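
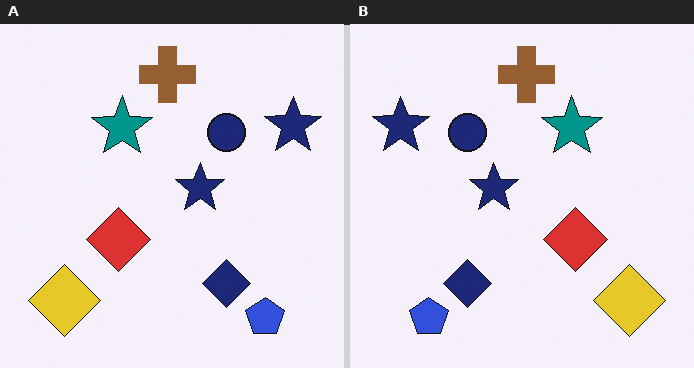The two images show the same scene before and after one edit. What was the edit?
This is the original image flipped horizontally (left ↔ right).

The yellow diamond is in the bottom-left of the left (A) image and the bottom-right of the right (B) — shapes on opposite sides of the vertical midline have swapped in a mirror flip.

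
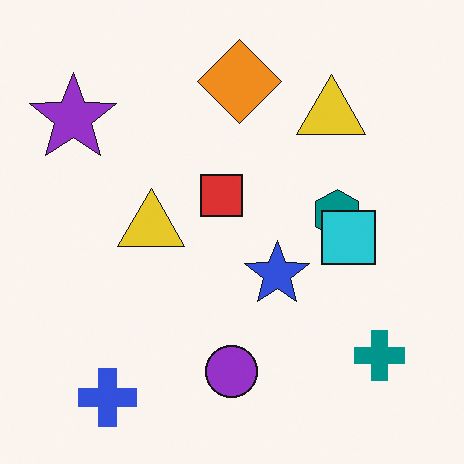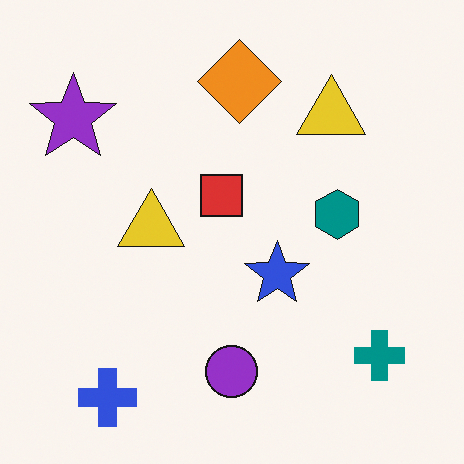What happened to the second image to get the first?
This is the original image overlaid with an additional cyan square.

A cyan square appears in the first image that is absent from the second.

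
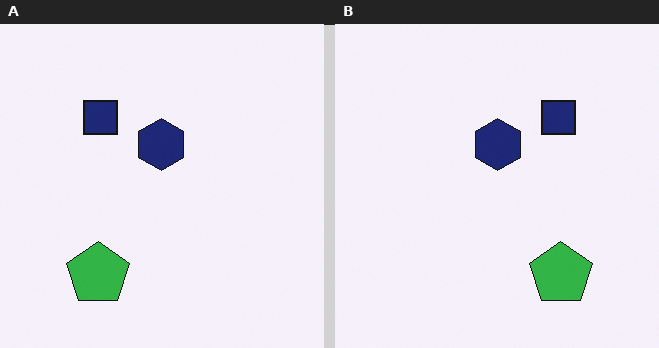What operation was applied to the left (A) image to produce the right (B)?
It was flipped horizontally (left ↔ right).

The green pentagon is in the bottom-left of the left (A) image and the bottom-right of the right (B) — shapes on opposite sides of the vertical midline have swapped in a mirror flip.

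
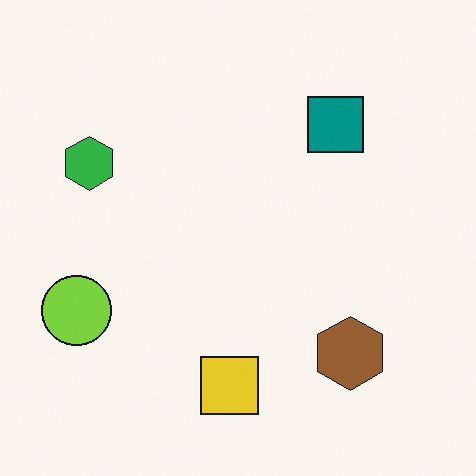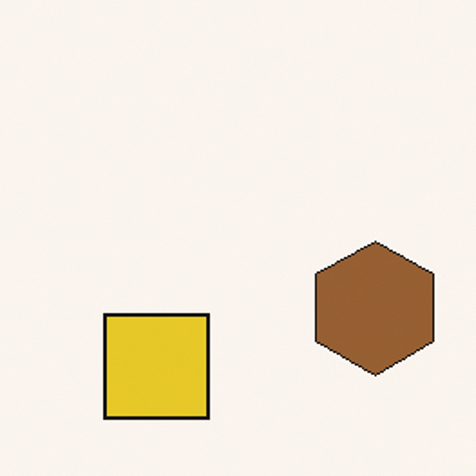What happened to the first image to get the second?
It was cropped tightly and scaled back up.

The visible shapes are larger and the field of view is narrower; shapes near the original edges may be partly or wholly outside the frame — a crop-and-rescale.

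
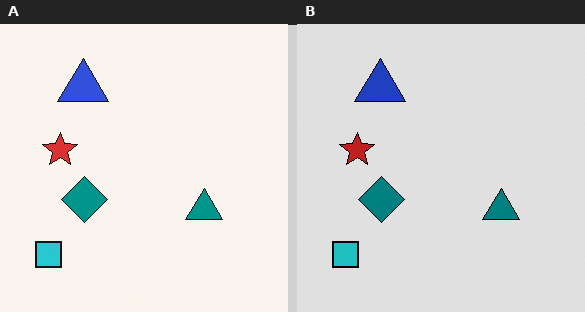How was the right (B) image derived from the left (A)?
The image was posterized to a reduced palette.

Each flat color has snapped to a coarser quantized level — most visibly, the near-white background has dropped to a flat grey.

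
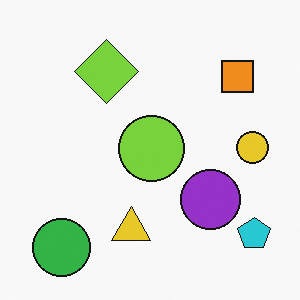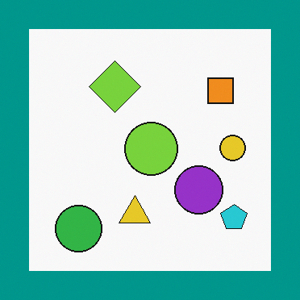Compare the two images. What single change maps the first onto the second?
This is the original image framed with a teal border.

A solid teal frame runs around the edge of the second image, with the content slightly shrunk inside it.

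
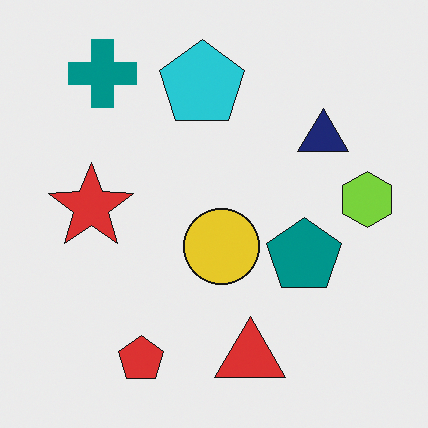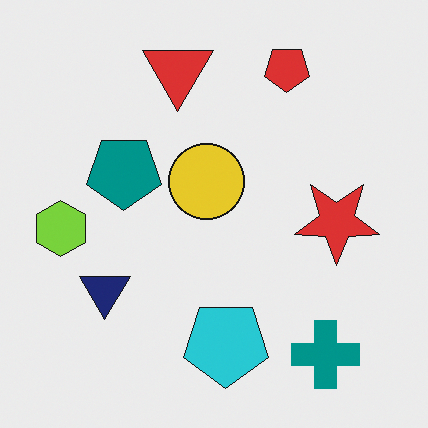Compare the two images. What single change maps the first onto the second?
This is the original image rotated 180°.

The teal cross sits in the top-left of the first image and the bottom-right of the second — consistent with a whole-image 180° rotation.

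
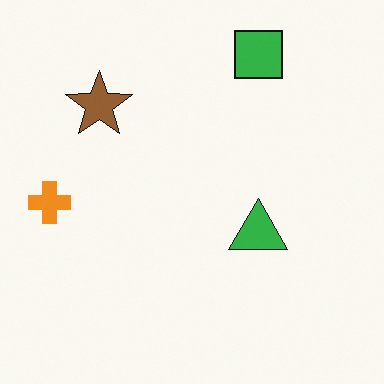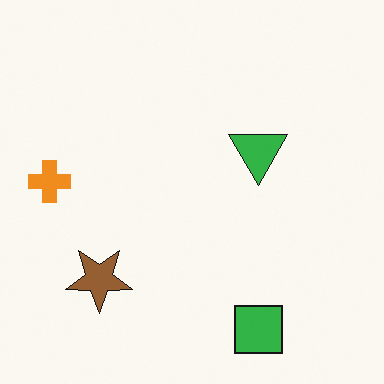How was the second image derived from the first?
Flipped vertically (top ↔ bottom).

The green square is in the top-right of the first image and the bottom-right of the second — shapes on opposite sides of the horizontal midline have swapped in a mirror flip.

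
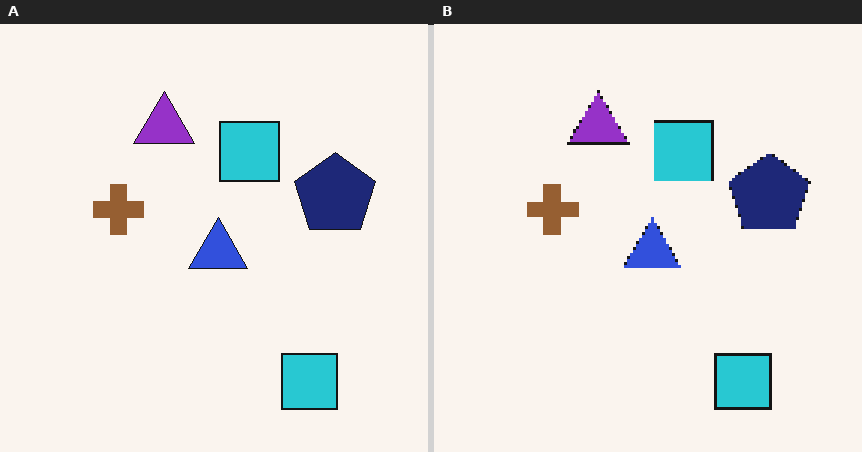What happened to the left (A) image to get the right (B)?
This is the original image lightly pixelated (a mild mosaic effect).

Shapes are reduced to large square blocks; fine edges and outlines are lost — a downscale-then-upscale (mosaic) effect.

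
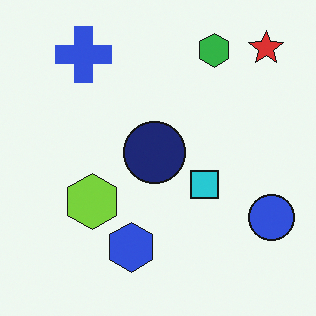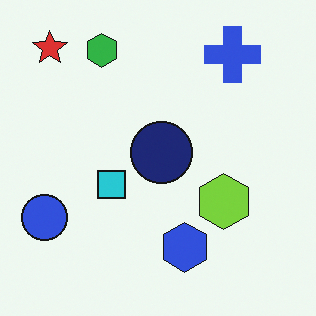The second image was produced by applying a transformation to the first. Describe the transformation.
It was flipped horizontally (left ↔ right).

The blue circle is in the bottom-right of the first image and the bottom-left of the second — shapes on opposite sides of the vertical midline have swapped in a mirror flip.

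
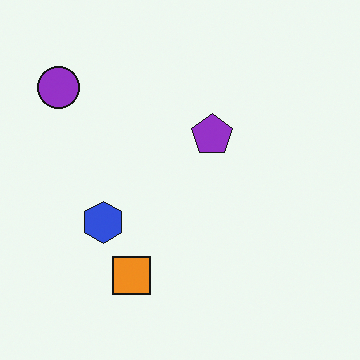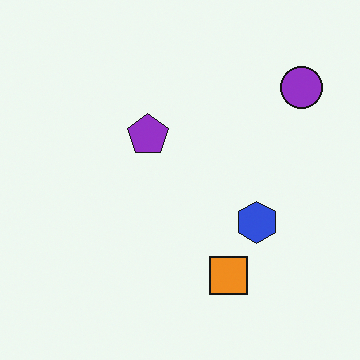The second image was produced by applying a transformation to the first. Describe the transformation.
The second image is the first flipped horizontally (left ↔ right).

The purple circle is in the top-left of the first image and the top-right of the second — shapes on opposite sides of the vertical midline have swapped in a mirror flip.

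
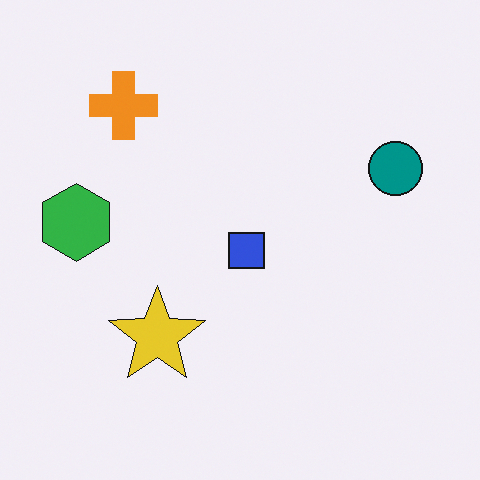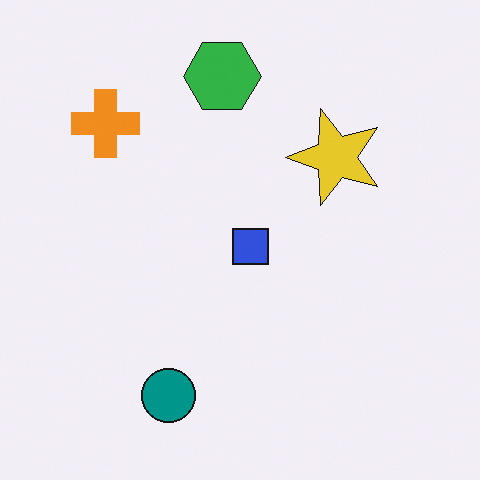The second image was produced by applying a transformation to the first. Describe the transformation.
It was transposed (reflected across the top-left ↔ bottom-right diagonal).

Shapes have swapped their row and column positions — what was in the top-right is now in the bottom-left — a diagonal reflection.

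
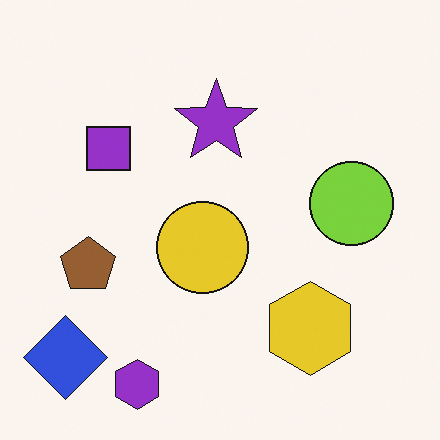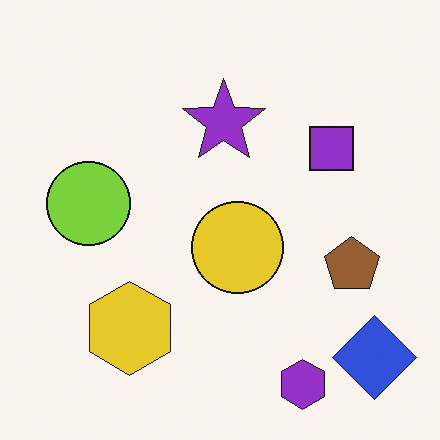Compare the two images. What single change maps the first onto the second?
Flipped horizontally (left ↔ right).

The blue diamond is in the bottom-left of the first image and the bottom-right of the second — shapes on opposite sides of the vertical midline have swapped in a mirror flip.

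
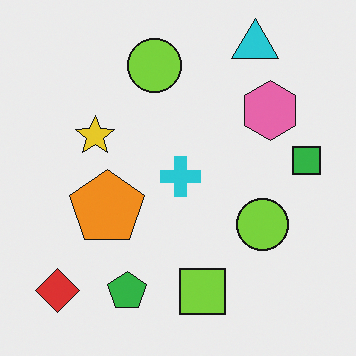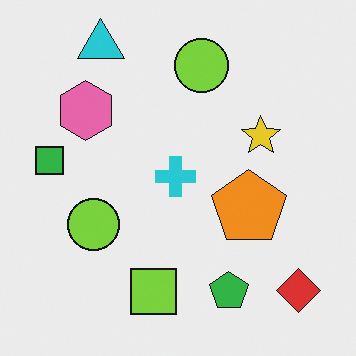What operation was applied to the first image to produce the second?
This is the original image flipped horizontally (left ↔ right).

The green square is in the right of the first image and the left of the second — shapes on opposite sides of the vertical midline have swapped in a mirror flip.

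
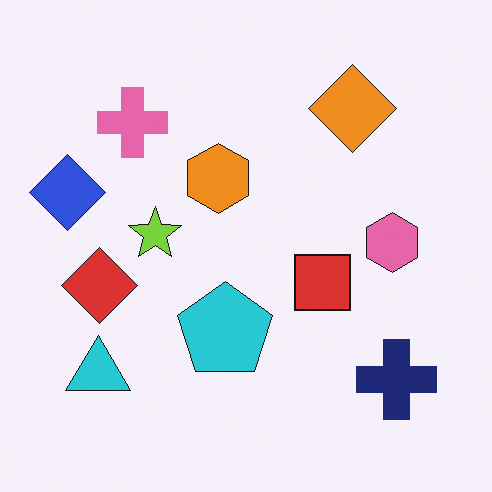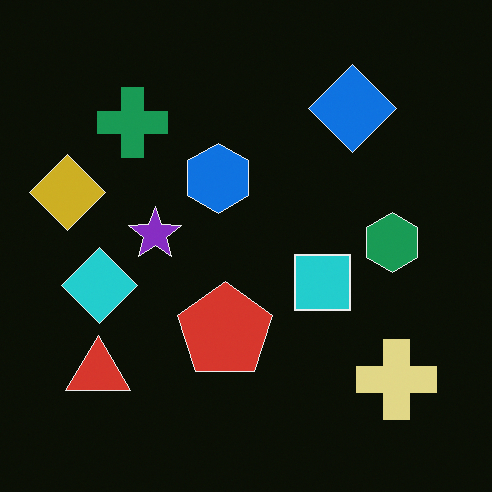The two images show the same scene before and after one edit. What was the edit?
It was color-inverted (negative).

The light background has become dark and every shape's color is its complement — a photographic negative.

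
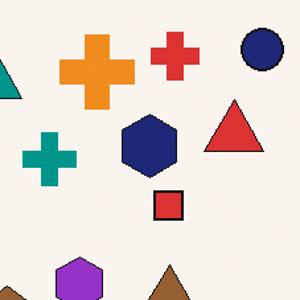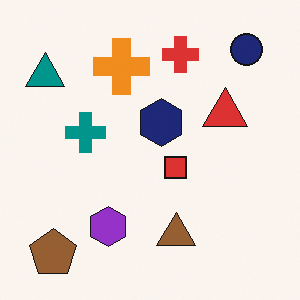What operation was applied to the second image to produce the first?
This is the original image cropped slightly and scaled back up.

The visible shapes are larger and the field of view is narrower; shapes near the original edges may be partly or wholly outside the frame — a crop-and-rescale.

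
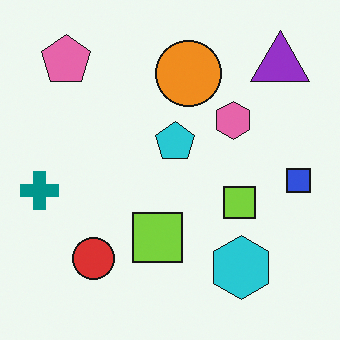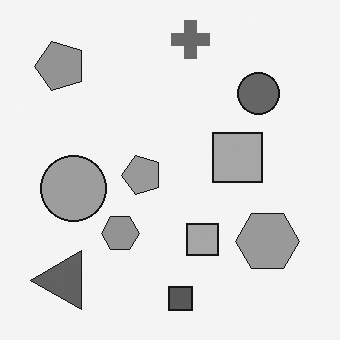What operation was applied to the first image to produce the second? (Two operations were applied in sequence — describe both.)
It was transposed (reflected across the top-left ↔ bottom-right diagonal), then converted to grayscale.

Shapes have swapped their row and column positions — what was in the top-right is now in the bottom-left — a diagonal reflection. All color is removed — every shape is now a shade of grey.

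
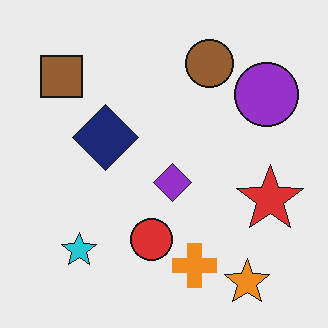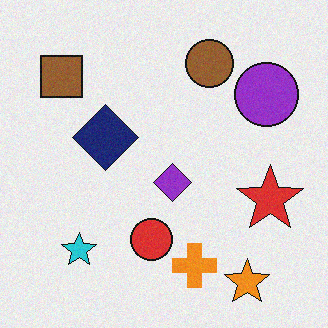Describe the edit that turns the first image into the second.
It was degraded with subtle gaussian noise.

Random speckle covers the whole image, including the flat background.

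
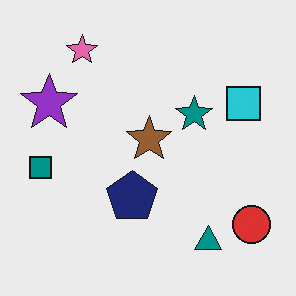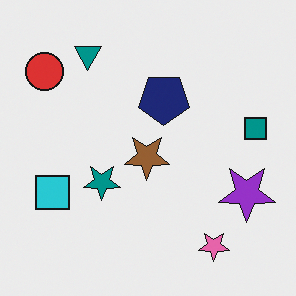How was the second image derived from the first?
Rotated 180°.

The red circle sits in the bottom-right of the first image and the top-left of the second — consistent with a whole-image 180° rotation.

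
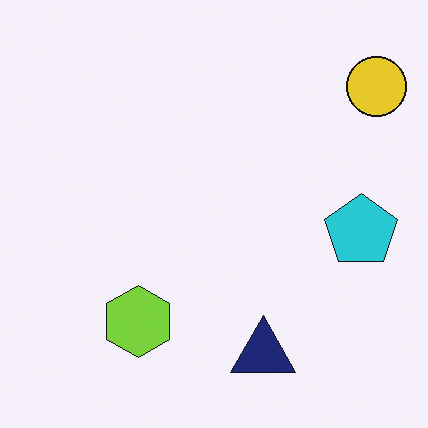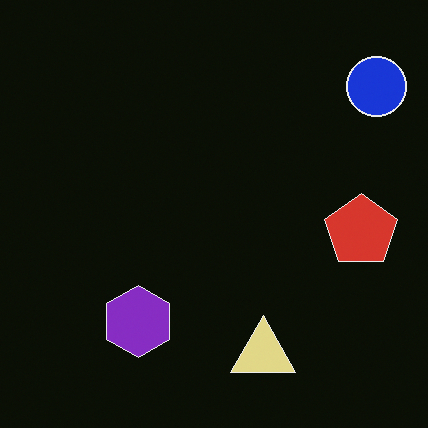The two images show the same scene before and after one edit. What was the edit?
This is the original image color-inverted (negative).

The light background has become dark and every shape's color is its complement — a photographic negative.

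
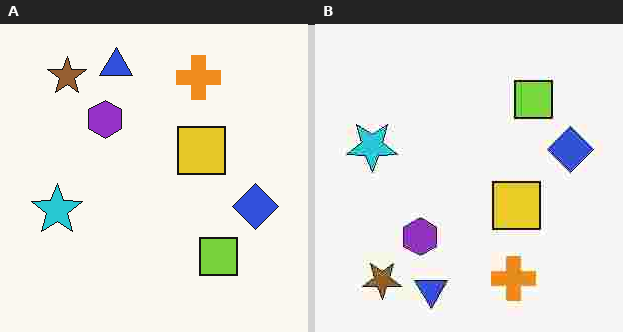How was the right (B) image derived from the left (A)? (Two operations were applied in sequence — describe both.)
Degraded with heavy JPEG compression, then flipped vertically (top ↔ bottom).

Blocky 8×8 compression artifacts appear around shape edges and the flat background shows ringing — characteristic JPEG degradation. The blue triangle is in the top of the left (A) image and the bottom of the right (B) — shapes on opposite sides of the horizontal midline have swapped in a mirror flip.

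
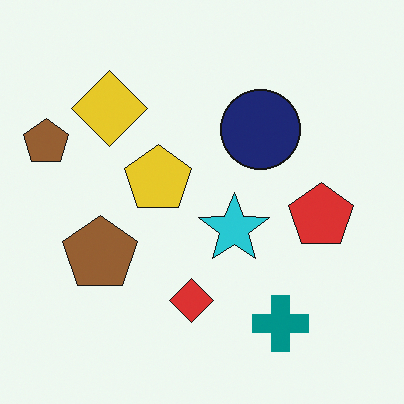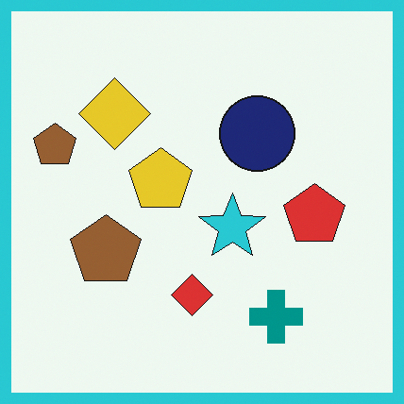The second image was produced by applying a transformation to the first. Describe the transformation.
The transformation is: framed with a cyan border.

A solid cyan frame runs around the edge of the second image, with the content slightly shrunk inside it.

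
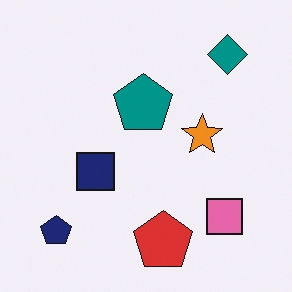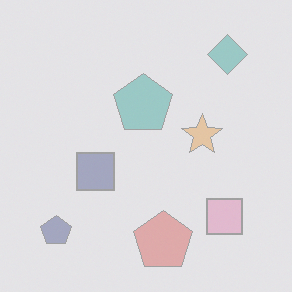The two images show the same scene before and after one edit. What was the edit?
It was washed out (contrast reduced).

Tones are pushed toward mid-grey across the whole image — a global contrast change.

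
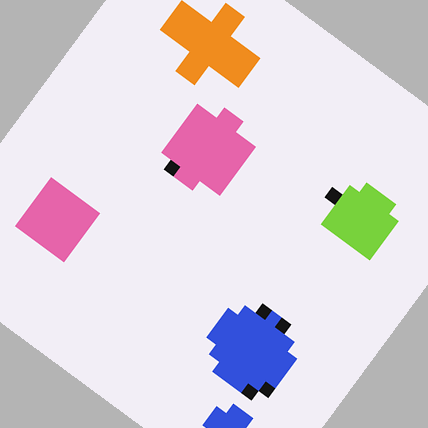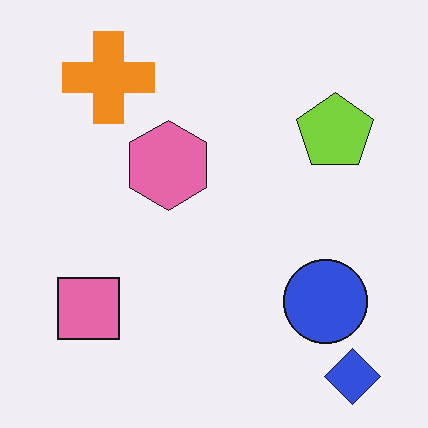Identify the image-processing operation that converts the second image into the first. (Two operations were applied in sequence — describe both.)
The first image is the second heavily pixelated into large blocks, then rotated clockwise by a large amount — several tens of degrees.

Shapes are reduced to large square blocks; fine edges and outlines are lost — a downscale-then-upscale (mosaic) effect. Every shape is tilted by the same angle and the image corners show triangular fill wedges — a whole-image rotation by a non-right angle.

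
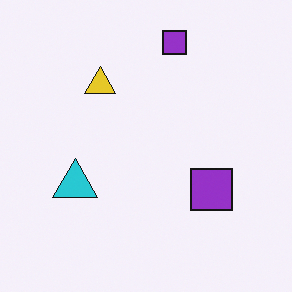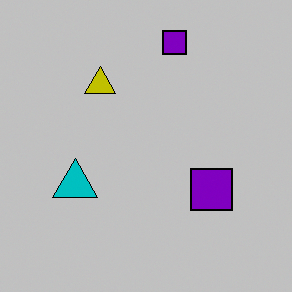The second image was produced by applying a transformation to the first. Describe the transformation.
It was heavily posterized to just a handful of flat colors.

Each flat color has snapped to a coarser quantized level — most visibly, the near-white background has dropped to a flat grey.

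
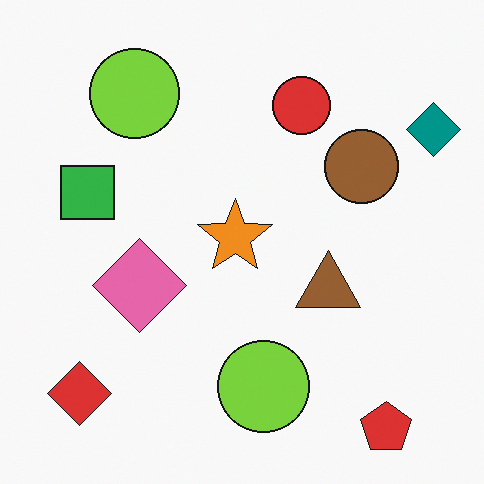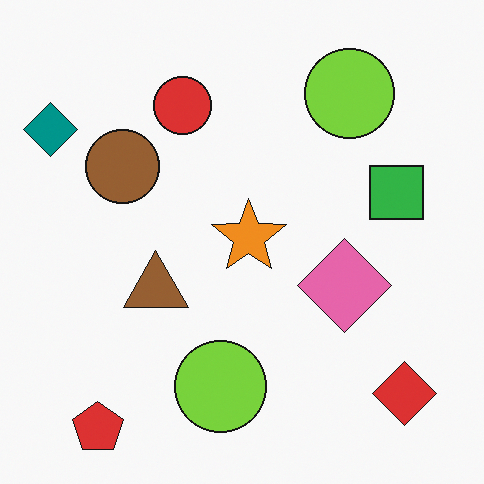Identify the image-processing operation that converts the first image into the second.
This is the original image flipped horizontally (left ↔ right).

The teal diamond is in the top-right of the first image and the top-left of the second — shapes on opposite sides of the vertical midline have swapped in a mirror flip.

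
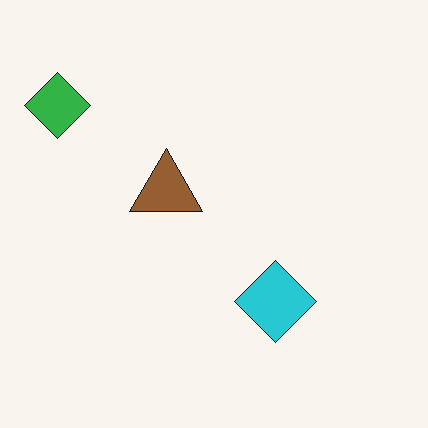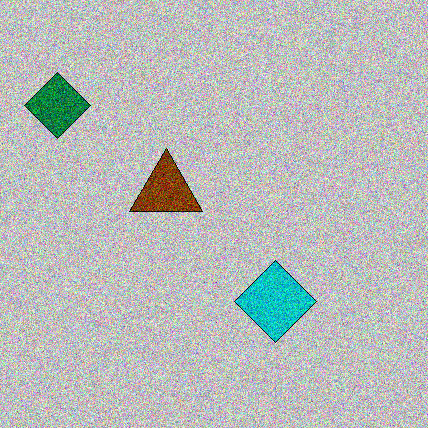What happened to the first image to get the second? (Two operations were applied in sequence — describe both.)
The transformation is: aggressively posterized, then degraded with heavy additive noise.

Each flat color has snapped to a coarser quantized level — most visibly, the near-white background has dropped to a flat grey. Random speckle covers the whole image, including the flat background.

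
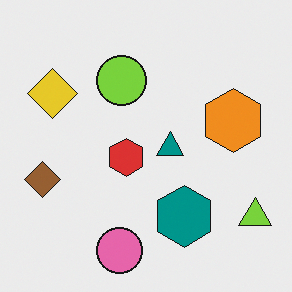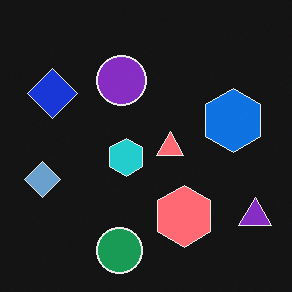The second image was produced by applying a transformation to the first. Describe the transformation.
Color-inverted (negative).

The light background has become dark and every shape's color is its complement — a photographic negative.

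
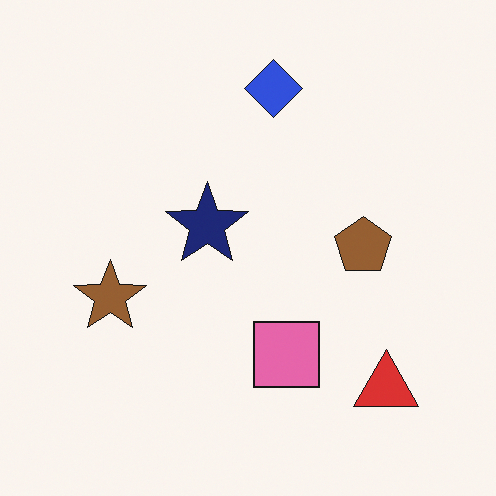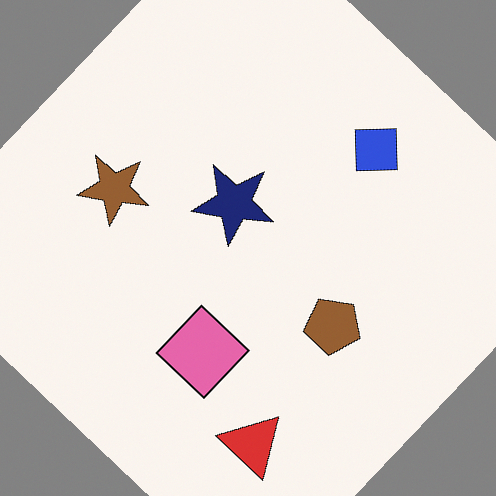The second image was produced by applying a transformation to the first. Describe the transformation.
Rotated clockwise by a large amount — several tens of degrees.

Every shape is tilted by the same angle and the image corners show triangular fill wedges — a whole-image rotation by a non-right angle.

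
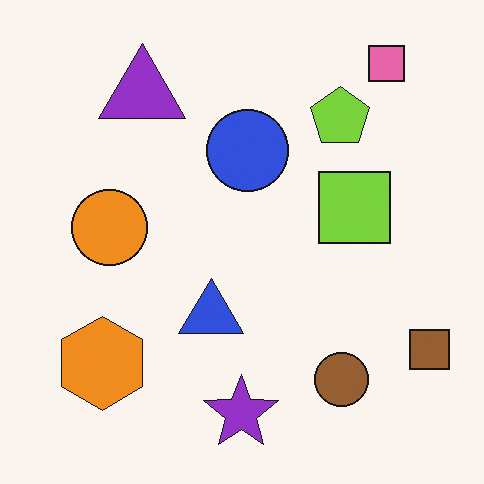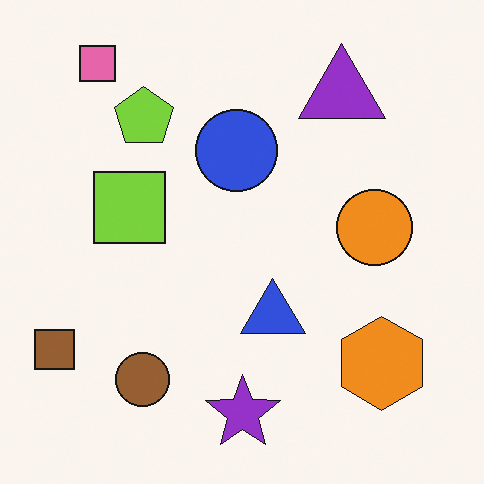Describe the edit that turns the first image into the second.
The image was flipped horizontally (left ↔ right).

The brown square is in the bottom-right of the first image and the bottom-left of the second — shapes on opposite sides of the vertical midline have swapped in a mirror flip.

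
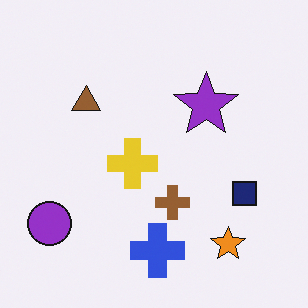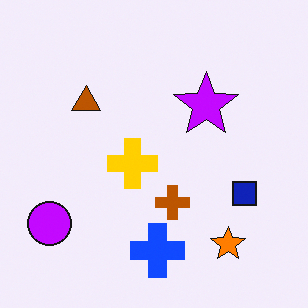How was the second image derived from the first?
It was made much more vivid (saturation change).

All colors are more vivid — a global saturation change.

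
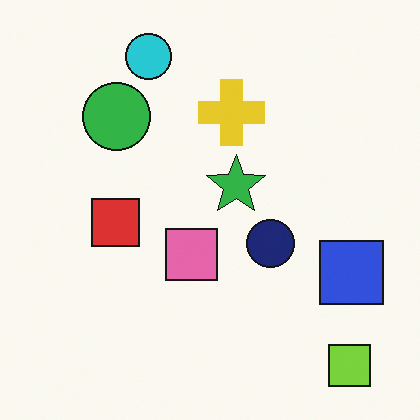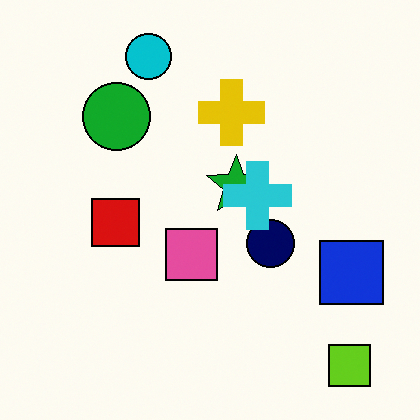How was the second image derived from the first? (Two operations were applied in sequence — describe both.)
It was given slightly increased contrast, then overlaid with an additional cyan cross.

Tones are pushed away from mid-grey across the whole image — a global contrast change. A cyan cross appears in the second image that is absent from the first.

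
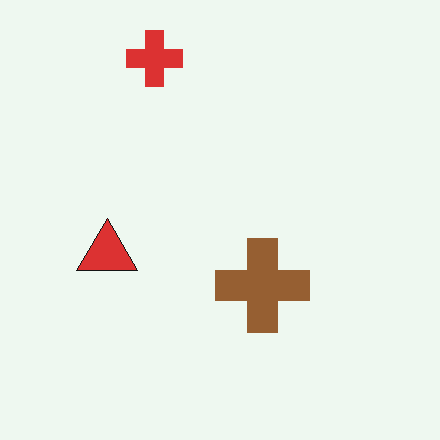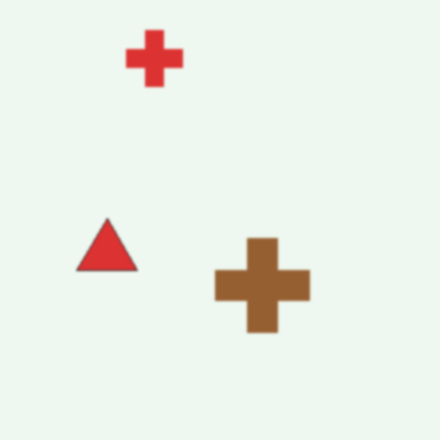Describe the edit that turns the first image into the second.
The image was lightly blurred.

Shape edges and outlines are uniformly softened across the whole image.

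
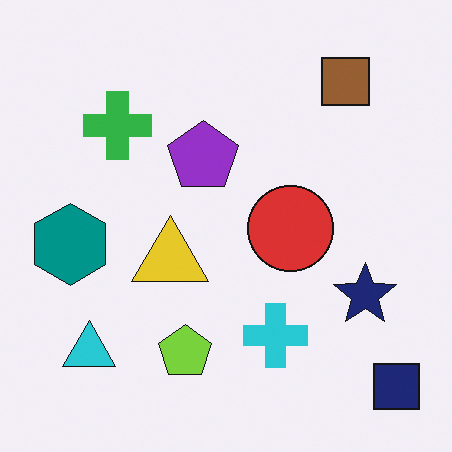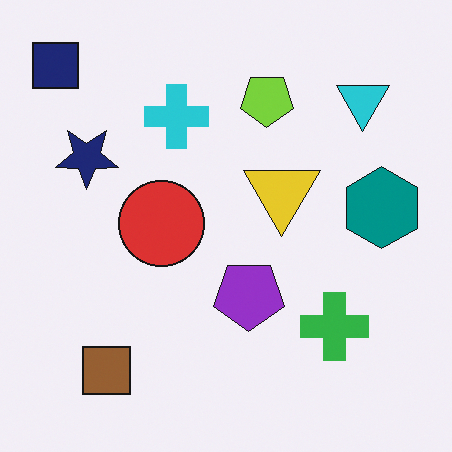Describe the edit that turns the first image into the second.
The transformation is: rotated 180°.

The navy square sits in the bottom-right of the first image and the top-left of the second — consistent with a whole-image 180° rotation.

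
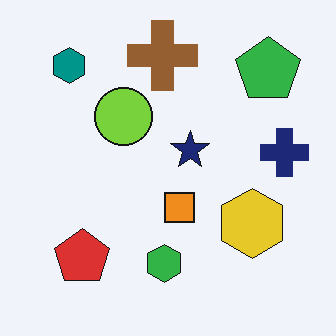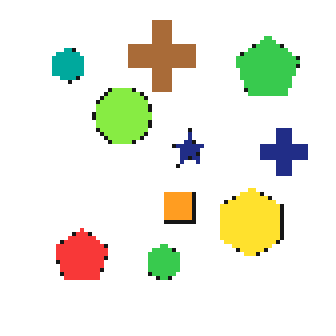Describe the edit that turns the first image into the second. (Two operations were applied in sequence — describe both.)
Lightly pixelated (a mild mosaic effect), then brightened a little.

Shapes are reduced to large square blocks; fine edges and outlines are lost — a downscale-then-upscale (mosaic) effect. Every pixel — background and shapes alike — is uniformly brightened.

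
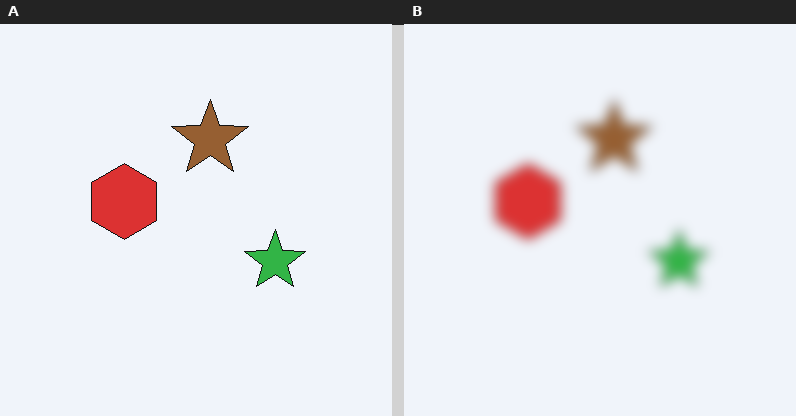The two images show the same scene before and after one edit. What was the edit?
Heavily blurred.

Shape edges and outlines are uniformly softened across the whole image.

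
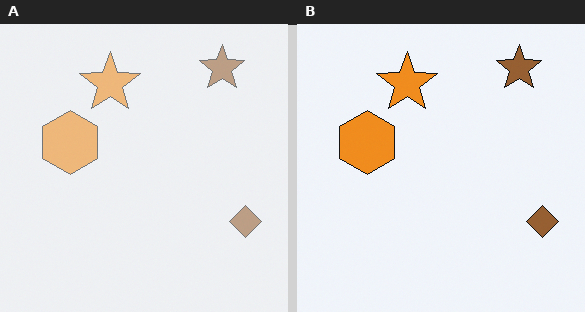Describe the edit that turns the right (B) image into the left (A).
This is the original image given much lower contrast.

Tones are pushed toward mid-grey across the whole image — a global contrast change.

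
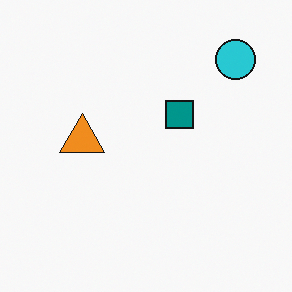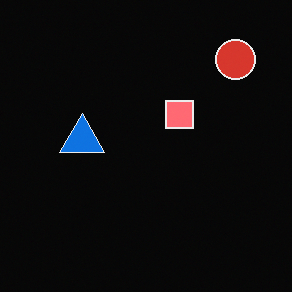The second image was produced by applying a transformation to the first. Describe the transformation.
This is the original image color-inverted (negative).

The light background has become dark and every shape's color is its complement — a photographic negative.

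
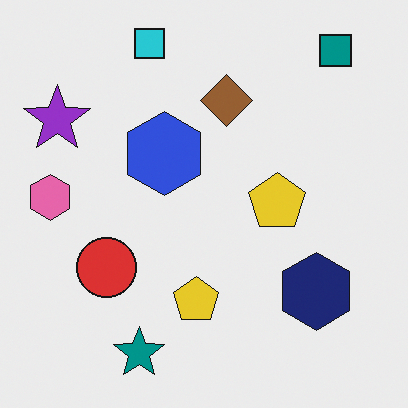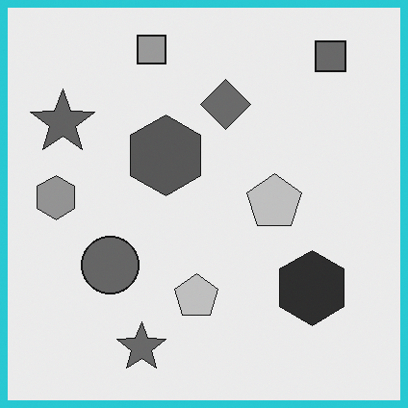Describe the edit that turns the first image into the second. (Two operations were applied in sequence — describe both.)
This is the original image converted to grayscale, then framed with a cyan border.

All color is removed — every shape is now a shade of grey. A solid cyan frame runs around the edge of the second image, with the content slightly shrunk inside it.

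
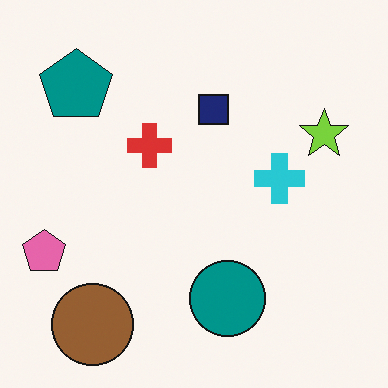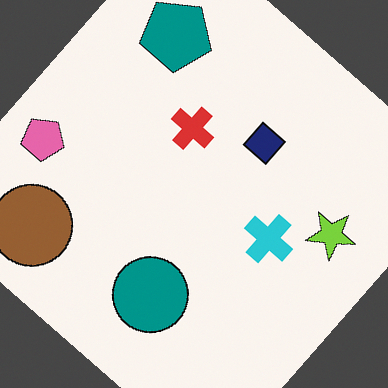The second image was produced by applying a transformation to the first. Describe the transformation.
This is the original image rotated clockwise by a large amount — several tens of degrees.

Every shape is tilted by the same angle and the image corners show triangular fill wedges — a whole-image rotation by a non-right angle.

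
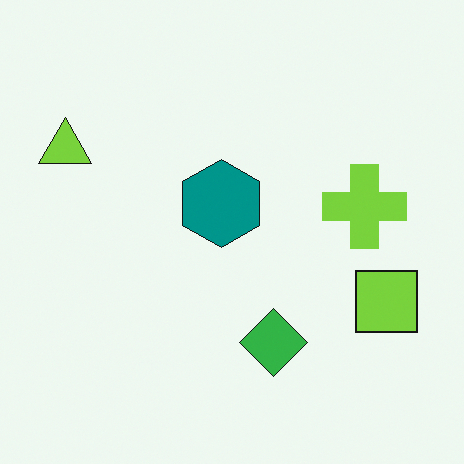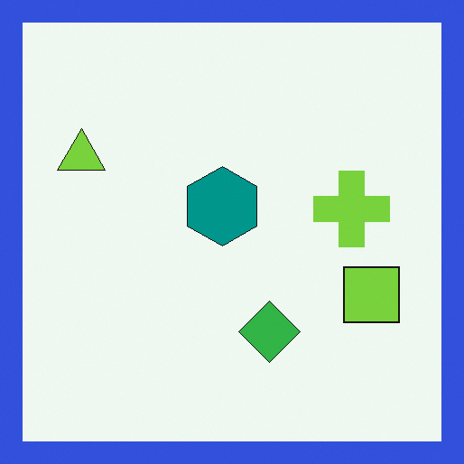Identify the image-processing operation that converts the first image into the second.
The transformation is: framed with a blue border.

A solid blue frame runs around the edge of the second image, with the content slightly shrunk inside it.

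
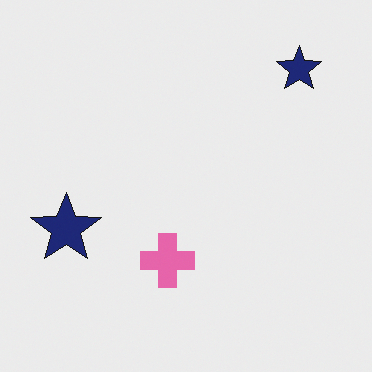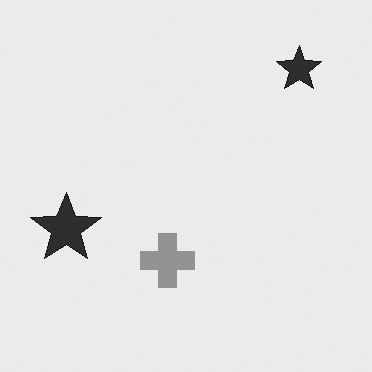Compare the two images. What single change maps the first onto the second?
Converted to grayscale.

All color is removed — every shape is now a shade of grey.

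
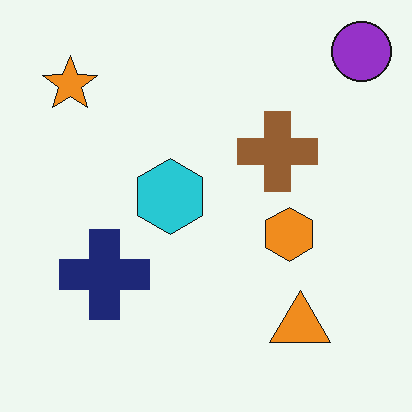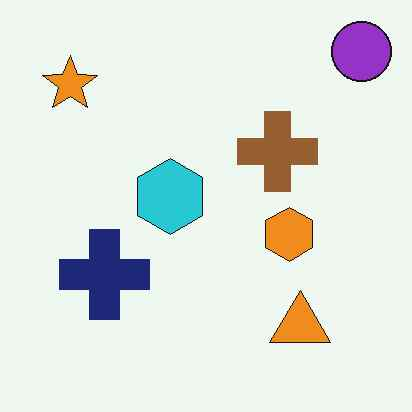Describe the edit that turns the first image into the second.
The image was JPEG-compressed with visible artifacts.

Blocky 8×8 compression artifacts appear around shape edges and the flat background shows ringing — characteristic JPEG degradation.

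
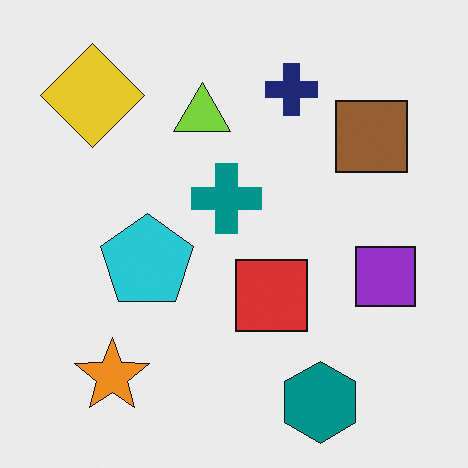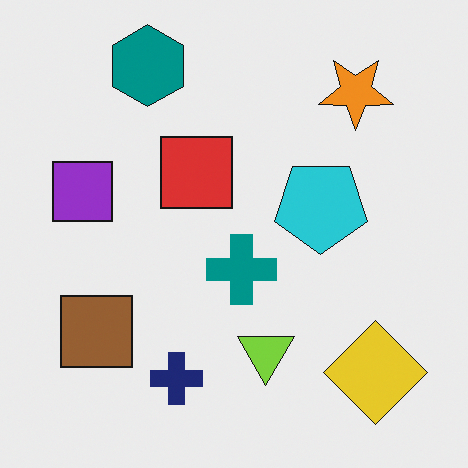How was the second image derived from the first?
The second image is the first rotated 180°.

The yellow diamond sits in the top-left of the first image and the bottom-right of the second — consistent with a whole-image 180° rotation.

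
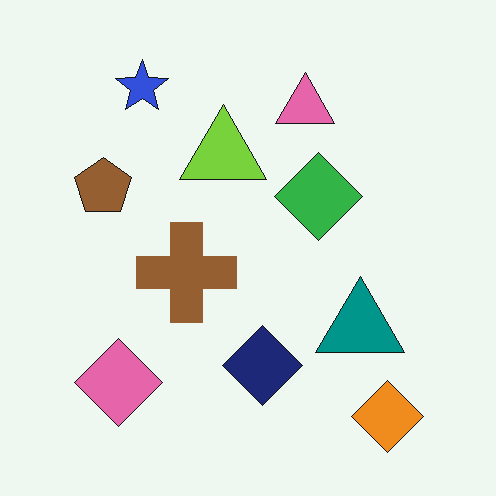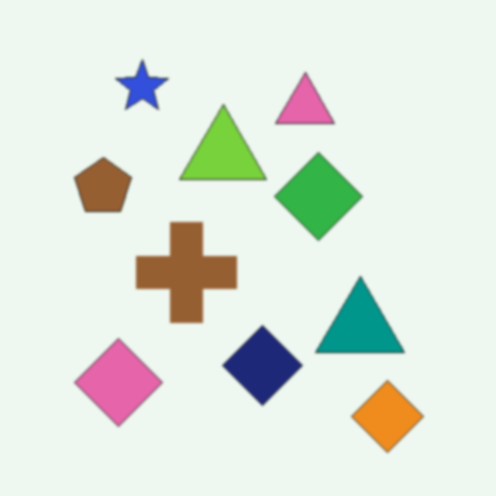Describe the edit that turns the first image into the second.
Slightly softened.

Shape edges and outlines are uniformly softened across the whole image.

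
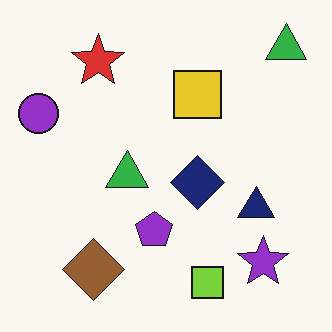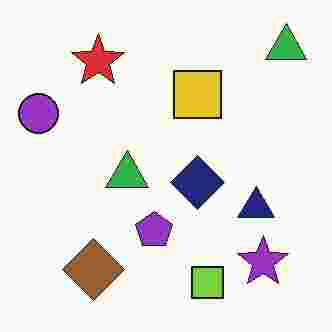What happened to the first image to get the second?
It was heavily JPEG-compressed with obvious blocking artifacts.

Blocky 8×8 compression artifacts appear around shape edges and the flat background shows ringing — characteristic JPEG degradation.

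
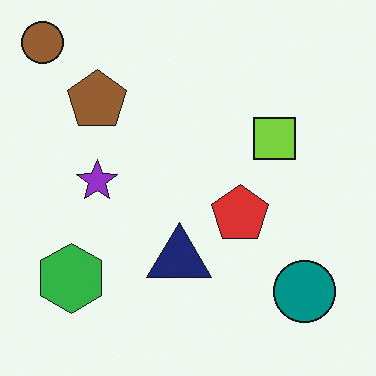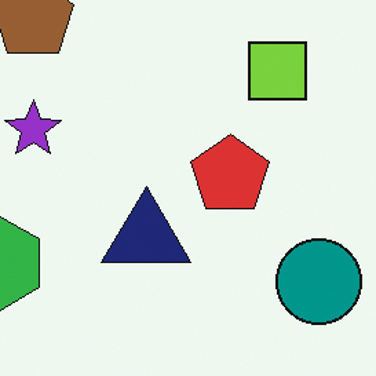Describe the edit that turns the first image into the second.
The transformation is: cropped to a modestly smaller region and rescaled.

The visible shapes are larger and the field of view is narrower; shapes near the original edges may be partly or wholly outside the frame — a crop-and-rescale.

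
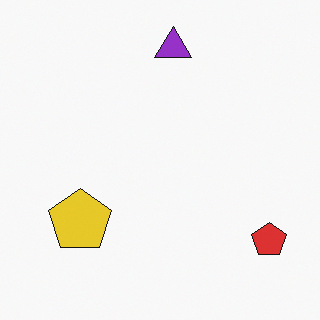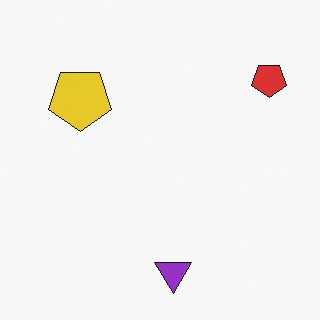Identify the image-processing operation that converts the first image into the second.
The image was flipped vertically (top ↔ bottom).

The purple triangle is in the top of the first image and the bottom of the second — shapes on opposite sides of the horizontal midline have swapped in a mirror flip.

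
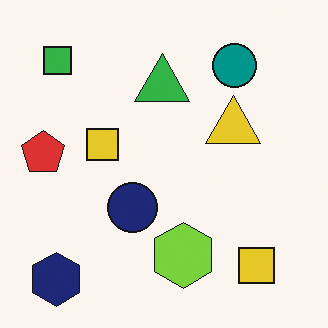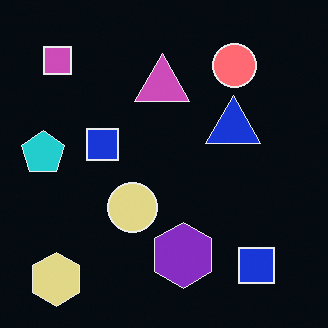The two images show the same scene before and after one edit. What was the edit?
Color-inverted (negative).

The light background has become dark and every shape's color is its complement — a photographic negative.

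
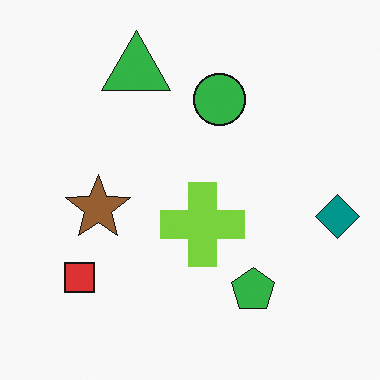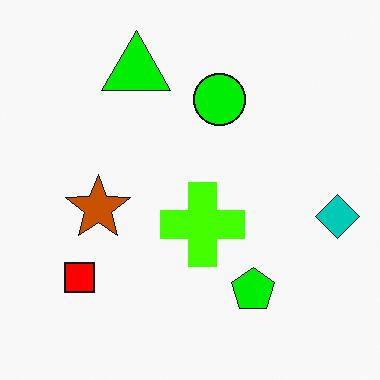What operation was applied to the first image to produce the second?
It was heavily oversaturated.

All colors are more vivid — a global saturation change.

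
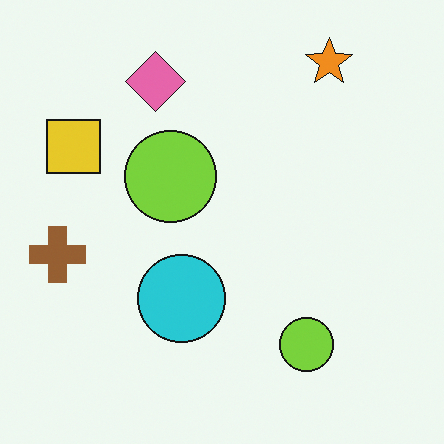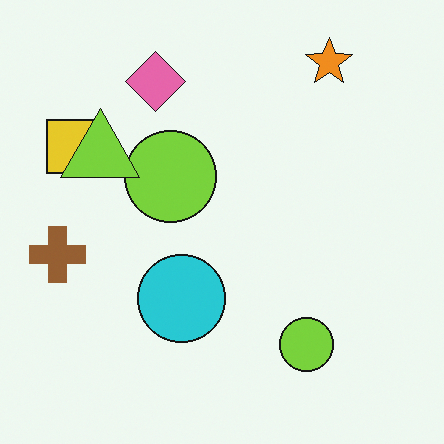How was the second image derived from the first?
Overlaid with an additional lime triangle.

A lime triangle appears in the second image that is absent from the first.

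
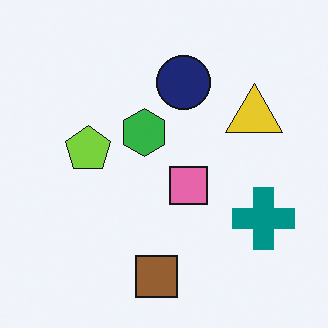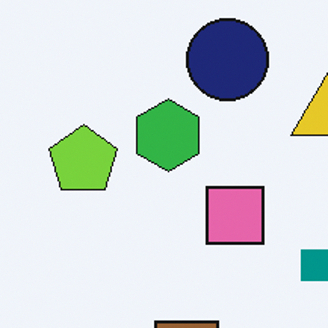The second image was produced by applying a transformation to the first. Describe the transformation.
The second image is the first cropped to a modestly smaller region and rescaled.

The visible shapes are larger and the field of view is narrower; shapes near the original edges may be partly or wholly outside the frame — a crop-and-rescale.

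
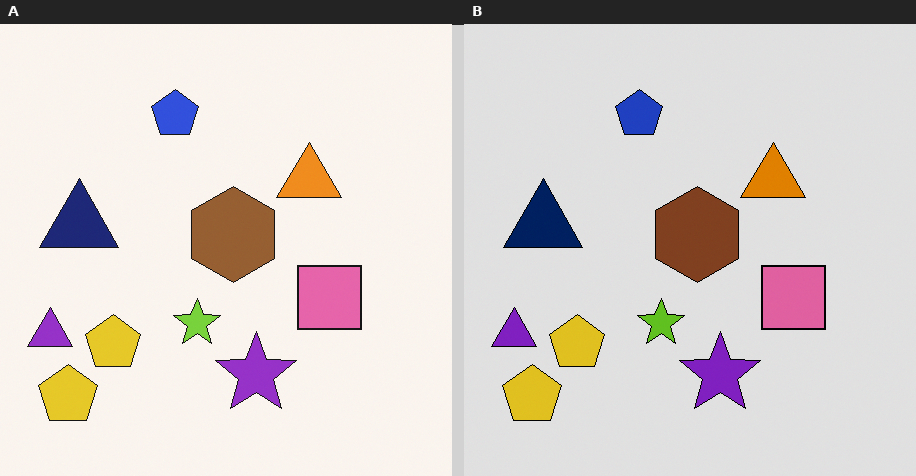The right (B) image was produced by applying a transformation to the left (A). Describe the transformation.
The transformation is: moderately posterized.

Each flat color has snapped to a coarser quantized level — most visibly, the near-white background has dropped to a flat grey.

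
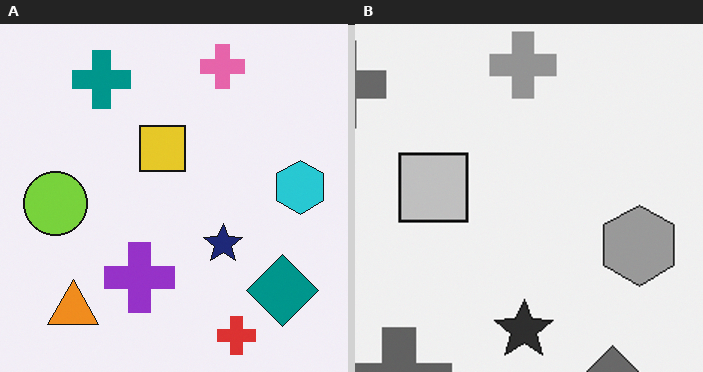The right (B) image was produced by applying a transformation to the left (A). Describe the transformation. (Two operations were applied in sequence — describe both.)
The right (B) image is the left (A) converted to grayscale, then cropped to a modestly smaller region and rescaled.

All color is removed — every shape is now a shade of grey. The visible shapes are larger and the field of view is narrower; shapes near the original edges may be partly or wholly outside the frame — a crop-and-rescale.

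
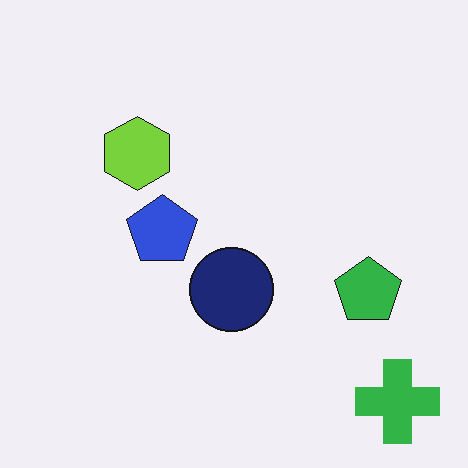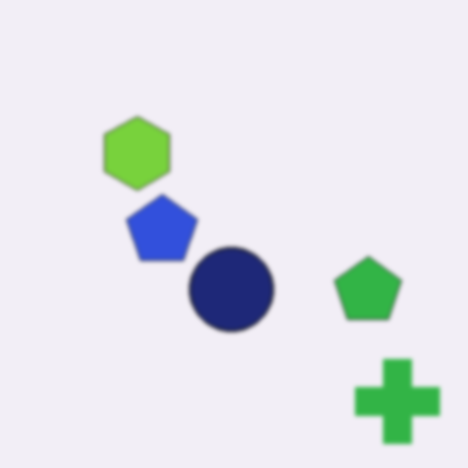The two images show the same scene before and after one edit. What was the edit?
Slightly softened.

Shape edges and outlines are uniformly softened across the whole image.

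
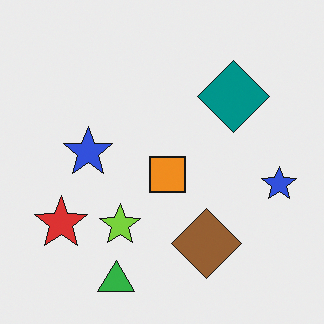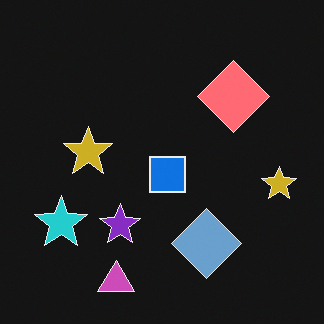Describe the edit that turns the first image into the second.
It was color-inverted (negative).

The light background has become dark and every shape's color is its complement — a photographic negative.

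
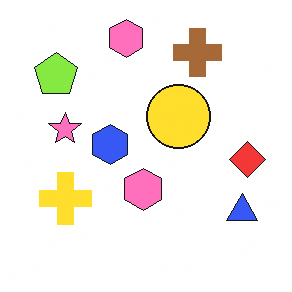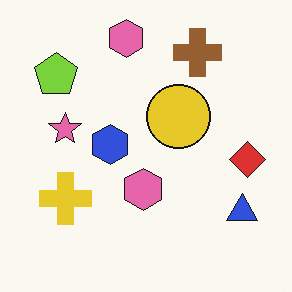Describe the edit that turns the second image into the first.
The image was brightened a little.

Every pixel — background and shapes alike — is uniformly brightened.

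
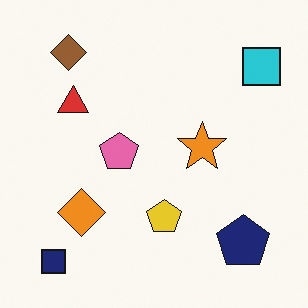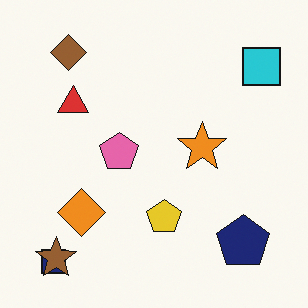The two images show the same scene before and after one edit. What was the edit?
The transformation is: overlaid with an additional brown star.

A brown star appears in the second image that is absent from the first.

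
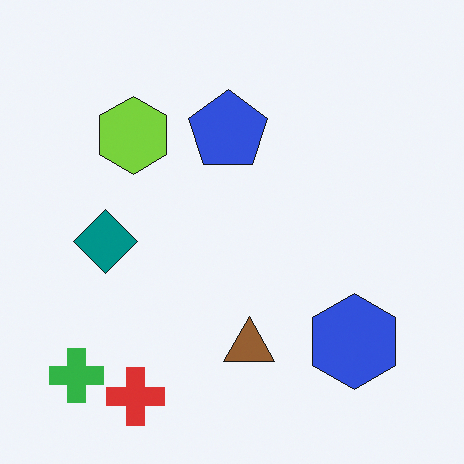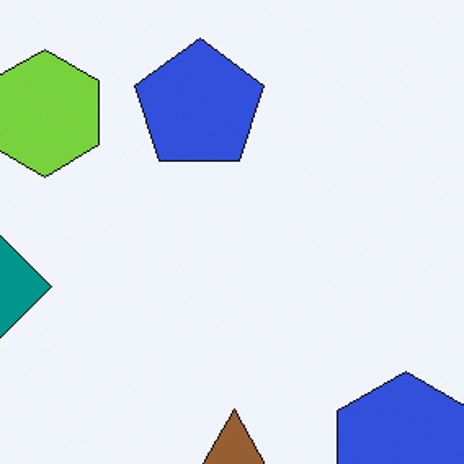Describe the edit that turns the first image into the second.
The second image is the first cropped to a noticeably smaller region and rescaled.

The visible shapes are larger and the field of view is narrower; shapes near the original edges may be partly or wholly outside the frame — a crop-and-rescale.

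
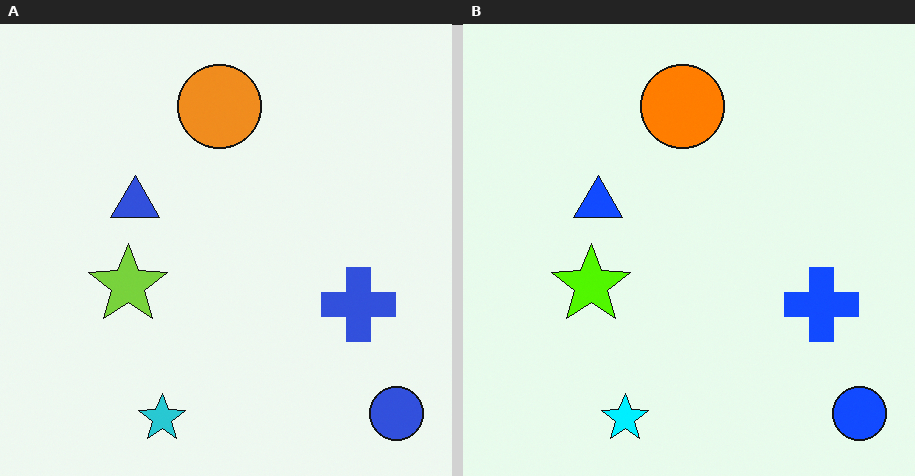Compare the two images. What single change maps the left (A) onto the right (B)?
This is the original image heavily oversaturated.

All colors are more vivid — a global saturation change.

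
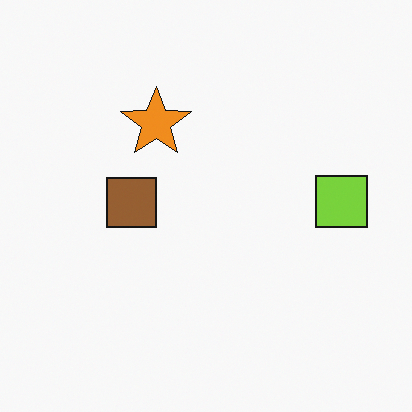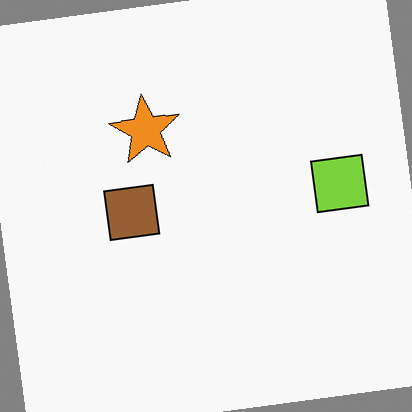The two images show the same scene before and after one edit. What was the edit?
The second image is the first rotated counter-clockwise by a few degrees.

Every shape is tilted by the same angle and the image corners show triangular fill wedges — a whole-image rotation by a non-right angle.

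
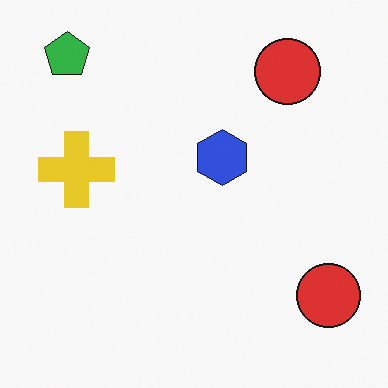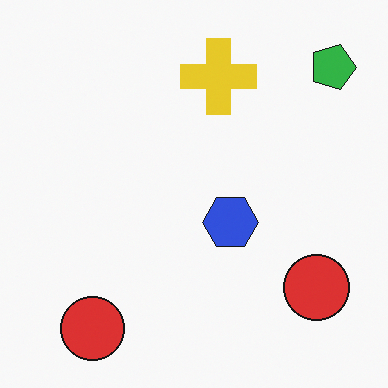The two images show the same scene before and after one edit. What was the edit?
This is the original image rotated 90° clockwise.

The green pentagon sits in the top-left of the first image and the top-right of the second — consistent with a whole-image 90° clockwise rotation.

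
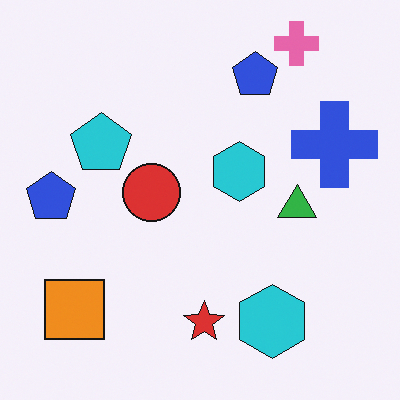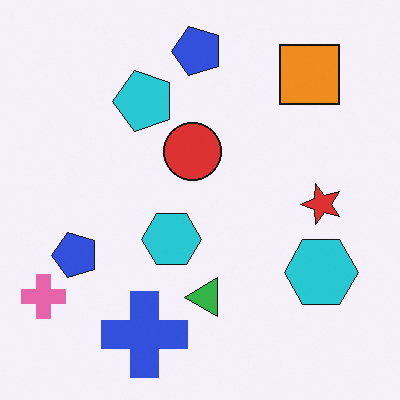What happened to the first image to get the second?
The transformation is: transposed (reflected across the top-left ↔ bottom-right diagonal).

Shapes have swapped their row and column positions — what was in the top-right is now in the bottom-left — a diagonal reflection.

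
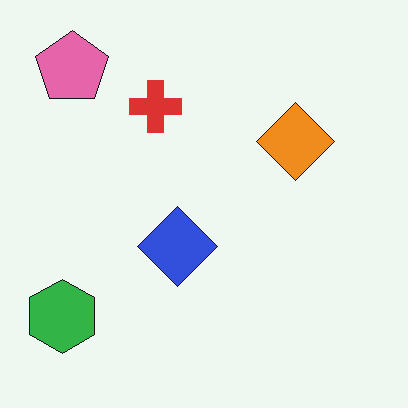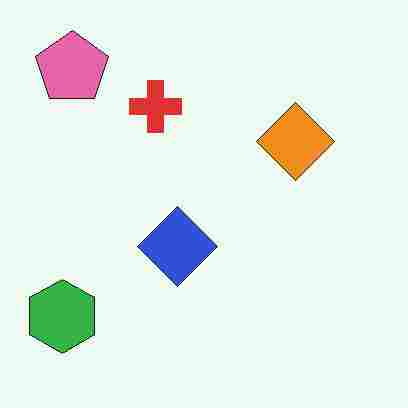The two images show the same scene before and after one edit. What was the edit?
It was degraded with heavy JPEG compression.

Blocky 8×8 compression artifacts appear around shape edges and the flat background shows ringing — characteristic JPEG degradation.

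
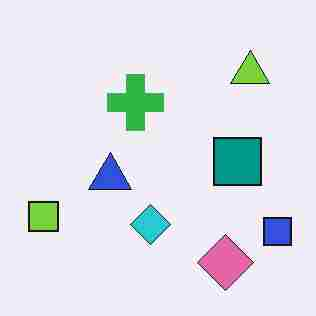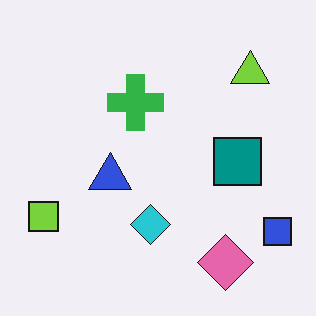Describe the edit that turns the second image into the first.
This is the original image heavily JPEG-compressed with obvious blocking artifacts.

Blocky 8×8 compression artifacts appear around shape edges and the flat background shows ringing — characteristic JPEG degradation.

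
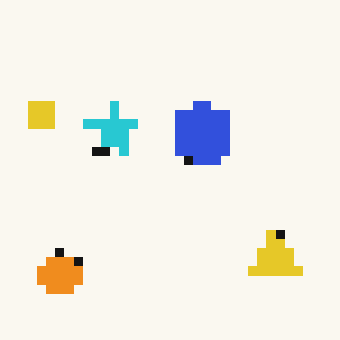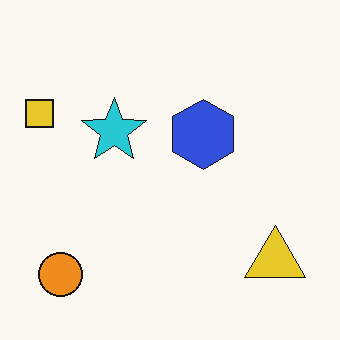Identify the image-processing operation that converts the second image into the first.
Heavily pixelated into large blocks.

Shapes are reduced to large square blocks; fine edges and outlines are lost — a downscale-then-upscale (mosaic) effect.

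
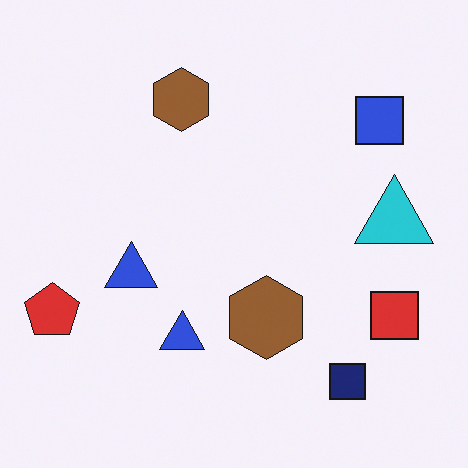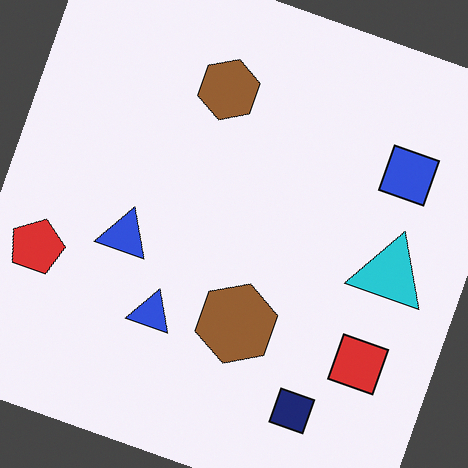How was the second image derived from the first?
The image was rotated clockwise by a moderate amount.

Every shape is tilted by the same angle and the image corners show triangular fill wedges — a whole-image rotation by a non-right angle.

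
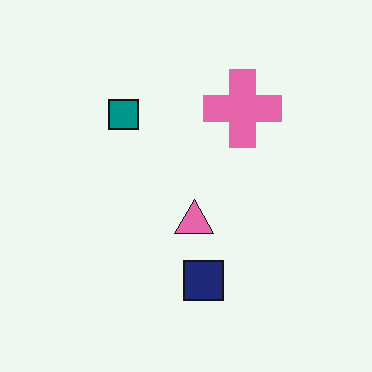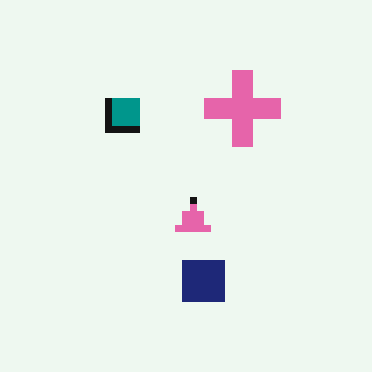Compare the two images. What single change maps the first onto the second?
The image was moderately pixelated.

Shapes are reduced to large square blocks; fine edges and outlines are lost — a downscale-then-upscale (mosaic) effect.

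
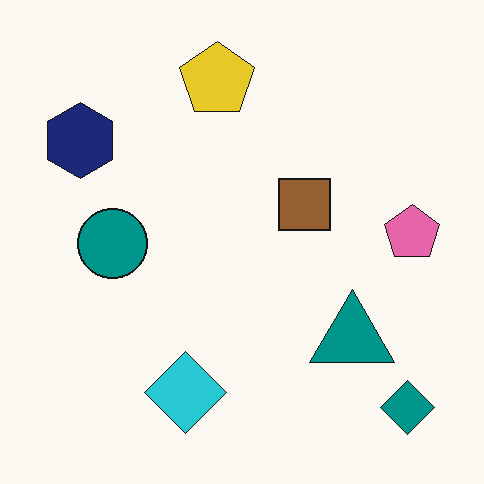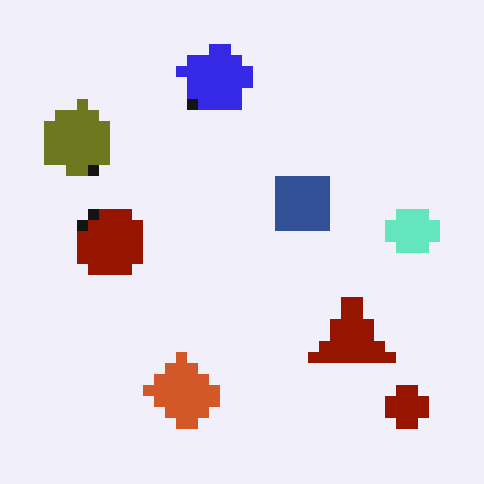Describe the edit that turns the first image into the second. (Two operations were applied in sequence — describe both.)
This is the original image hue-shifted through roughly half the color wheel, then heavily pixelated into large blocks.

Every shape's color has rotated by the same amount around the hue wheel — a uniform hue shift. Shapes are reduced to large square blocks; fine edges and outlines are lost — a downscale-then-upscale (mosaic) effect.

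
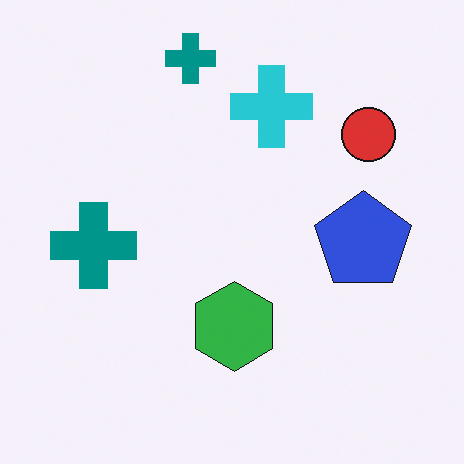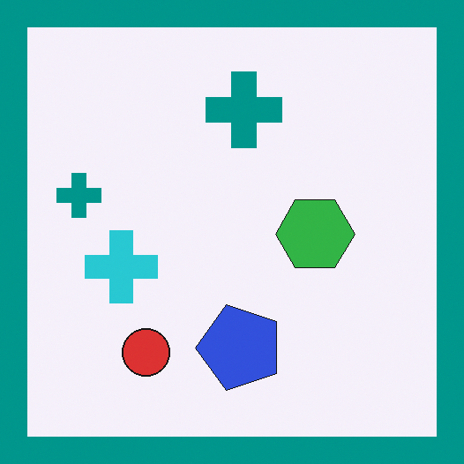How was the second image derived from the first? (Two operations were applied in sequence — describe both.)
This is the original image transposed (reflected across the top-left ↔ bottom-right diagonal), then framed with a teal border.

Shapes have swapped their row and column positions — what was in the top-right is now in the bottom-left — a diagonal reflection. A solid teal frame runs around the edge of the second image, with the content slightly shrunk inside it.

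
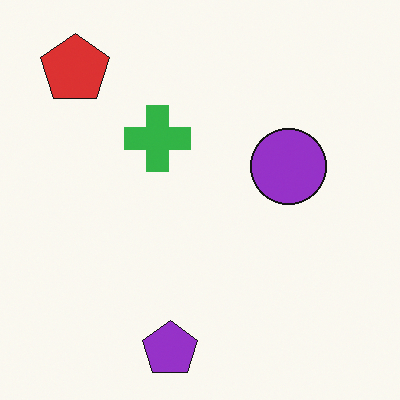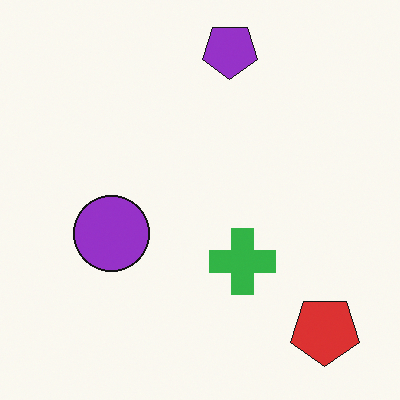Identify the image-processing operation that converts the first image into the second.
It was rotated 180°.

The red pentagon sits in the top-left of the first image and the bottom-right of the second — consistent with a whole-image 180° rotation.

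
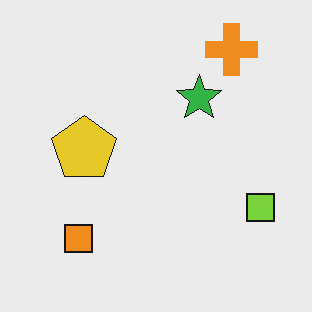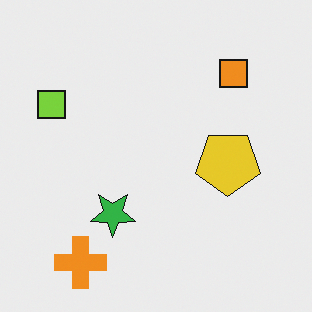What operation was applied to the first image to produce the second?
This is the original image rotated 180°.

The orange cross sits in the top-right of the first image and the bottom-left of the second — consistent with a whole-image 180° rotation.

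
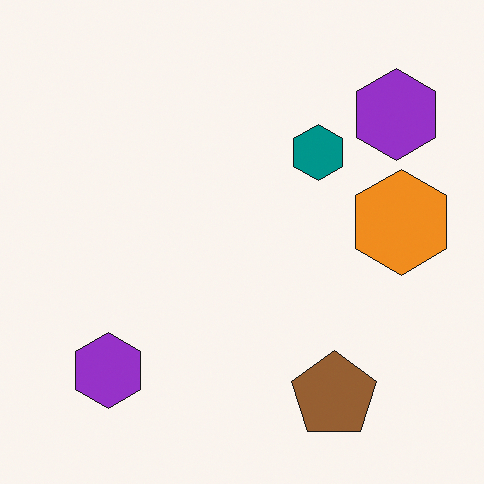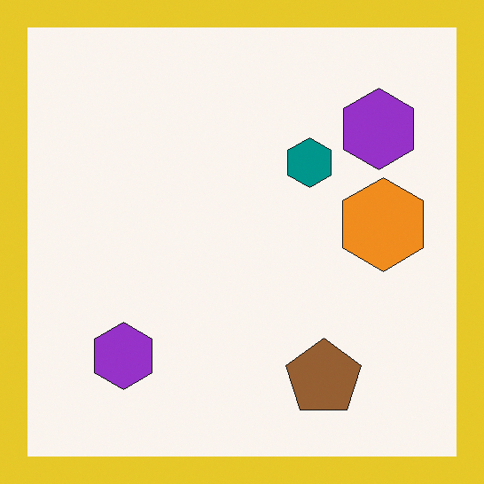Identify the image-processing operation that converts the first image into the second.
The second image is the first framed with a yellow border.

A solid yellow frame runs around the edge of the second image, with the content slightly shrunk inside it.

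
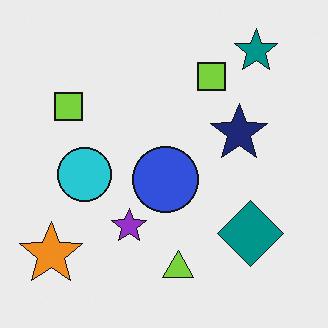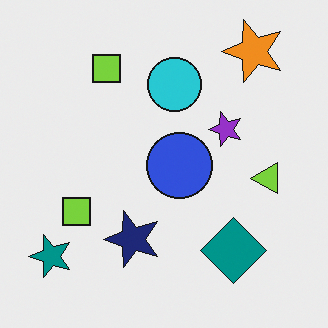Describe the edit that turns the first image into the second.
It was transposed (reflected across the top-left ↔ bottom-right diagonal).

Shapes have swapped their row and column positions — what was in the top-right is now in the bottom-left — a diagonal reflection.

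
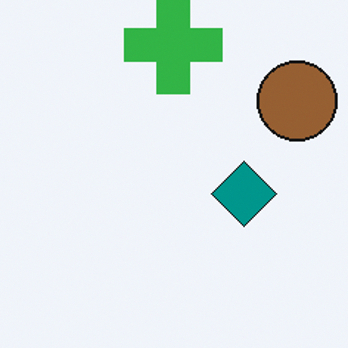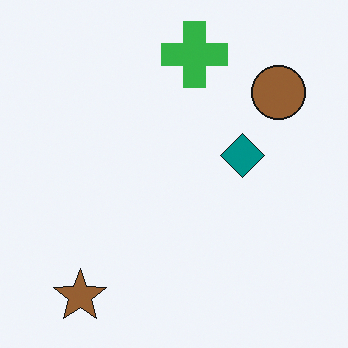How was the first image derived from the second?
The first image is the second cropped slightly and scaled back up.

The visible shapes are larger and the field of view is narrower; shapes near the original edges may be partly or wholly outside the frame — a crop-and-rescale.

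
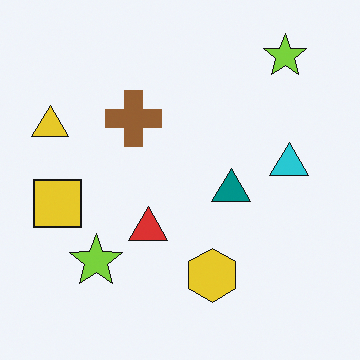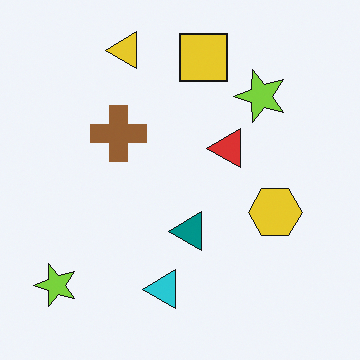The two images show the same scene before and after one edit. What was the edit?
The image was transposed (reflected across the top-left ↔ bottom-right diagonal).

Shapes have swapped their row and column positions — what was in the top-right is now in the bottom-left — a diagonal reflection.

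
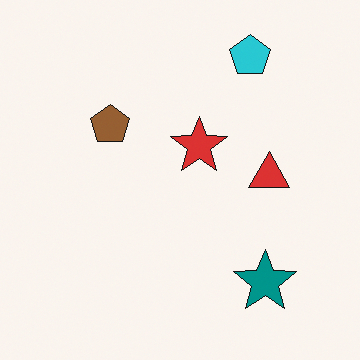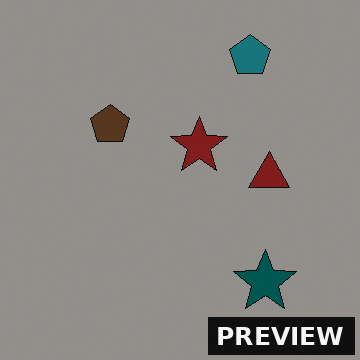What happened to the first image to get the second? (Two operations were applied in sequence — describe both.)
The image was substantially darkened, then watermarked with the text "PREVIEW" in the lower-right corner.

Every pixel — background and shapes alike — is uniformly darkened. A dark label reading "PREVIEW" appears in the lower-right corner.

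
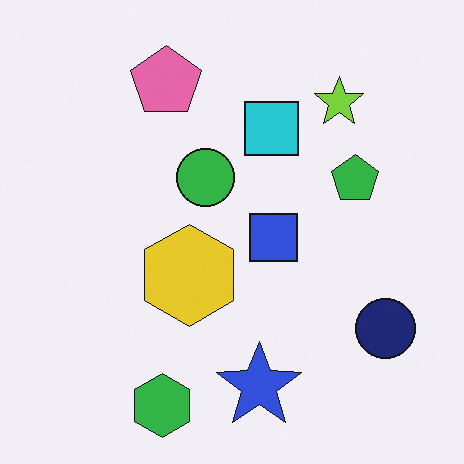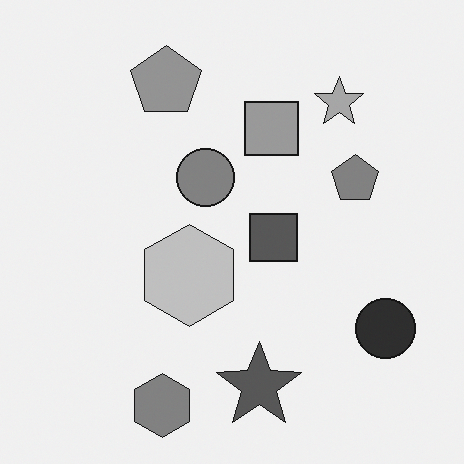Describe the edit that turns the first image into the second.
The transformation is: converted to grayscale.

All color is removed — every shape is now a shade of grey.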